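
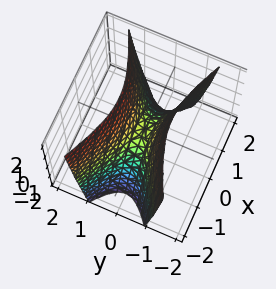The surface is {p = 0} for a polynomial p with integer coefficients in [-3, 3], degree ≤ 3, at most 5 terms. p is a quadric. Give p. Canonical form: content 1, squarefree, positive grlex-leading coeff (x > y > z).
x^2 - 3*y^2 + z

First, deg p = 2.
Next, symmetries: mirror symmetry x ↦ −x ⇒ only even powers of x; mirror symmetry y ↦ −y ⇒ only even powers of y.
Next, from the axis intercepts and sections: it crosses the y-axis at the gridline y = 0; it crosses the z-axis at the gridline z = 0; one x-axis crossing is at x = 0.
Finally, putting this together gives p.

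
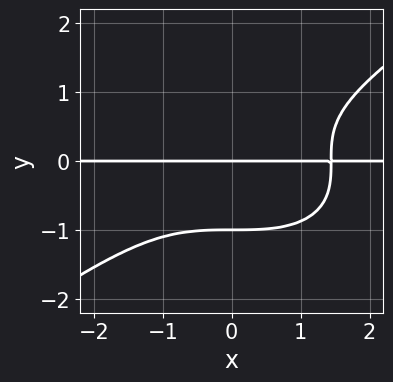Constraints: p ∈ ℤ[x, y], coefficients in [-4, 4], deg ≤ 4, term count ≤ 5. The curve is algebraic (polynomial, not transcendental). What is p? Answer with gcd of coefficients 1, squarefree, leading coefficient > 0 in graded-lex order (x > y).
Degree: no degree-3 curve has this shape, so deg p = 4.
From the axis intercepts and sections: every point of the x-axis in the box is on the curve; among the integer gridlines, it crosses the y-axis at y ∈ {-1, 0}.
Assembling these constraints gives the stated polynomial.

x^3*y - 3*y^4 - 3*y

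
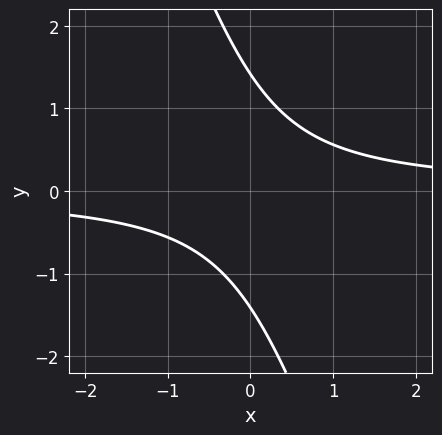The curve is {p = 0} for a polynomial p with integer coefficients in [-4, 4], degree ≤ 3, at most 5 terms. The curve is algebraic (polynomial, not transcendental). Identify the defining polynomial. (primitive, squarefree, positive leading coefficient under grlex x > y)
3*x*y + y^2 - 2

1. Degree: the shape is more complex than any degree-1 curve, so deg p = 2.
2. Checking where it meets the axes: it misses every integer gridline on the x-axis.
3. Solving for integer coefficients yields p as stated.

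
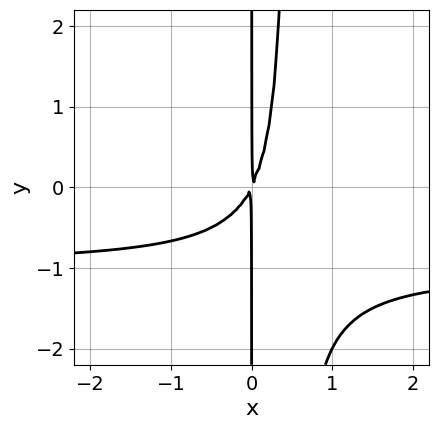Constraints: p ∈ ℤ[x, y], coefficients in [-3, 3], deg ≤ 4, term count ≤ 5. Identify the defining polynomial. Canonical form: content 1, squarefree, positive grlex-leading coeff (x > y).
2*x^2*y + 2*x^2 - x*y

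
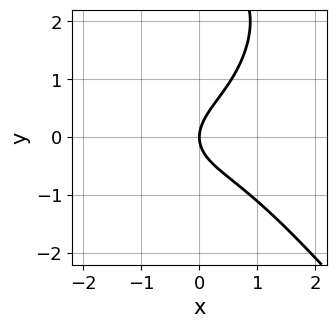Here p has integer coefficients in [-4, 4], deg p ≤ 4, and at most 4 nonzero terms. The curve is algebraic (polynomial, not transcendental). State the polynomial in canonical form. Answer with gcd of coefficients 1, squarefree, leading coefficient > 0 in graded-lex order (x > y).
2*x^3 + y^3 - 3*y^2 + 3*x

deg p = 3.
Against the integer gridlines: it meets the y-axis at y = 0 (among the integer gridlines); one x-axis crossing is at x = 0.
Solving for integer coefficients yields p as stated.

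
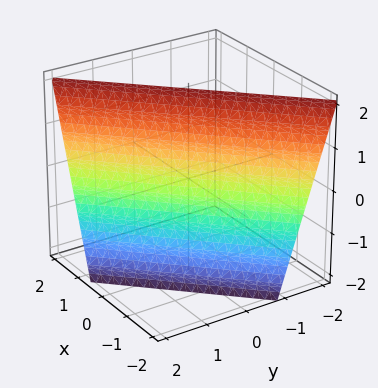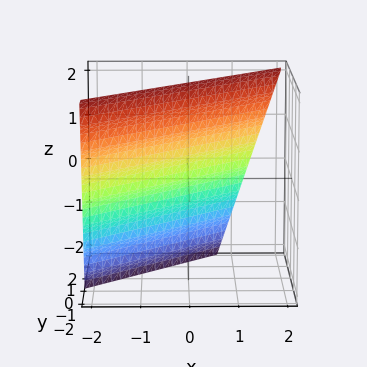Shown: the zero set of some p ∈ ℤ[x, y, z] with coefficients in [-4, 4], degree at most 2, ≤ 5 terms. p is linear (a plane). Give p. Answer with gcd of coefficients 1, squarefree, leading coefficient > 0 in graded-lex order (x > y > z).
(a) deg p = 1.
(b) Reading off the gridlines: it meets the z-axis at z = 2 (among the integer gridlines).
(c) These observations pin down the coefficients.

3*x - 3*y - z + 2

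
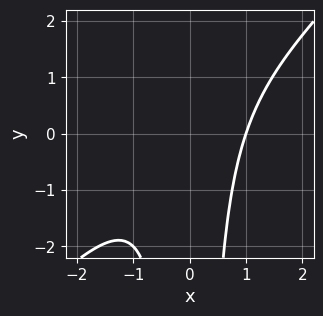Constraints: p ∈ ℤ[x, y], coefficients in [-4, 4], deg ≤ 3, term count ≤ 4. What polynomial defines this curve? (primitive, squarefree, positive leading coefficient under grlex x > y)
x^3 - x^2*y - 1

1. Degree: a generic line meets the curve in up to 3 points, so deg p = 3.
2. Checking where it meets the axes: it crosses the x-axis at the gridline x = 1; the curve avoids every integer y-axis point in the box.
3. Assembling these constraints gives the stated polynomial.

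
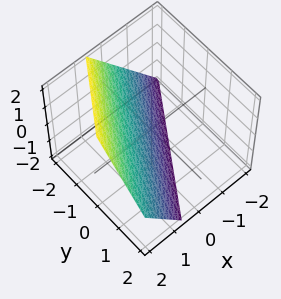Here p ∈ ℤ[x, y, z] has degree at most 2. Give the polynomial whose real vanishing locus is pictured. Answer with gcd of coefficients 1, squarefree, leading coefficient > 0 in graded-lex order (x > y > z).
3*x - 2*y - 2*z - 2

First, degree: the surface is flat (a plane), so deg p = 1.
Next, reading off the gridlines: it crosses the z-axis at the gridline z = -1; it crosses the y-axis at the gridline y = -1.
Finally, solving for integer coefficients yields p as stated.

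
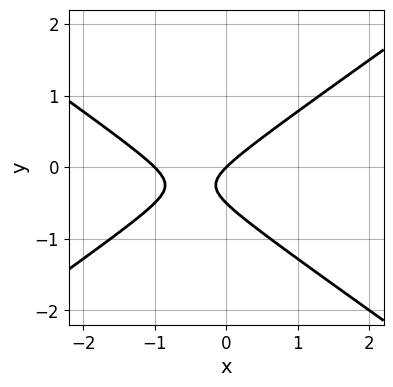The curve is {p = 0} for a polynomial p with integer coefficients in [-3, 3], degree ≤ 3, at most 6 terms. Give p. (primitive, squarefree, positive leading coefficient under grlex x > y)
x^2 - 2*y^2 + x - y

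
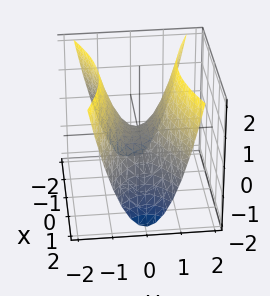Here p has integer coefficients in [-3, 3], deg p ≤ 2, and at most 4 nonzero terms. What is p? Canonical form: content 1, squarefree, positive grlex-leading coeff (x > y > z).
(a) Degree: a hyperbolic paraboloid; a quadric, so deg p = 2.
(b) Symmetries: the y ↦ −y reflection is a symmetry, so y appears only in even powers; mirror symmetry x ↦ −x ⇒ only even powers of x.
(c) Reading off the gridlines: it crosses the x-axis at the gridline x = 0; it crosses the y-axis at the gridline y = 0; it meets the z-axis at z = 0 (among the integer gridlines).
(d) Putting this together gives p.

x^2 - 3*y^2 + 2*z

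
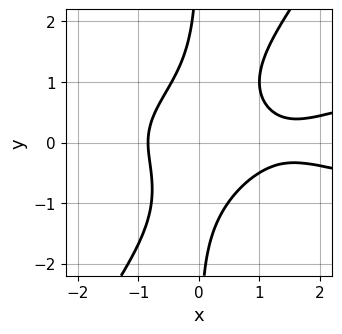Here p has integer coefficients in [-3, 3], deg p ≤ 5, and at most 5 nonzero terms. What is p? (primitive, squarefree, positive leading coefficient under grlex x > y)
First, the degree is 4 — no degree-3 curve has this shape.
Next, reading off the gridlines: the curve avoids every integer y-axis point in the box.
Finally, putting this together gives p.

3*x^2*y^2 - 2*x*y^3 - x^3 + 2*x^2 - 2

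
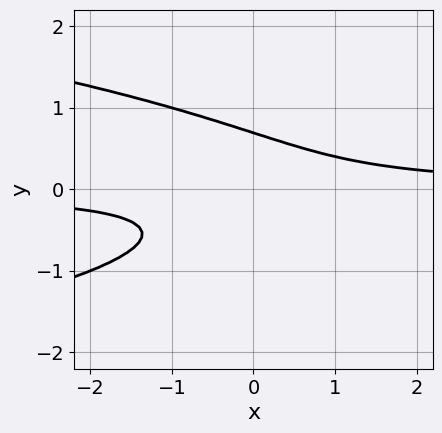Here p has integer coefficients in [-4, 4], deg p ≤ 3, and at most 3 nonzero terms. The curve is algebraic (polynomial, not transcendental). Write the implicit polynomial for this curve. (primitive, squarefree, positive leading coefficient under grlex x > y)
3*y^3 + 2*x*y - 1

1. deg p = 3. The shape is more complex than any degree-2 curve.
2. From the visible intercepts: no x-intercept at any integer in the box.
3. Assembling these constraints gives the stated polynomial.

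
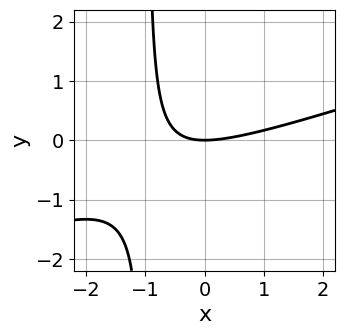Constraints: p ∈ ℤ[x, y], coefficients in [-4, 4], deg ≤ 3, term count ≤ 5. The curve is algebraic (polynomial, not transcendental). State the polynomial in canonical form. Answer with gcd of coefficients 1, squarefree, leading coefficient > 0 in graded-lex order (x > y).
x^2 - 3*x*y - 3*y

First, deg p = 2.
Then, from the visible intercepts: one x-axis crossing is at x = 0; one y-axis crossing is at y = 0.
Finally, the integer polynomial consistent with all of this is the stated p.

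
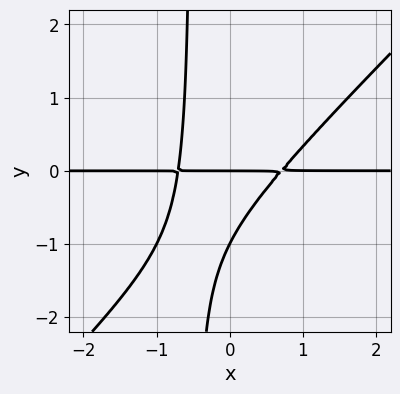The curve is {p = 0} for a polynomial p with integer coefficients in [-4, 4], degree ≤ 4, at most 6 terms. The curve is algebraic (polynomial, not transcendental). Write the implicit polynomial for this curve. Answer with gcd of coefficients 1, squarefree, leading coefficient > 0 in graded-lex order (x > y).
(a) The degree is 3 — the shape is more complex than any degree-2 curve.
(b) Against the integer gridlines: the visible x-axis segment lies entirely on the curve; among the integer gridlines, it crosses the y-axis at y ∈ {-1, 0}.
(c) Solving for integer coefficients yields p as stated.

2*x^2*y - 2*x*y^2 - y^2 - y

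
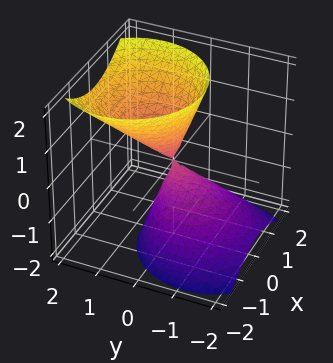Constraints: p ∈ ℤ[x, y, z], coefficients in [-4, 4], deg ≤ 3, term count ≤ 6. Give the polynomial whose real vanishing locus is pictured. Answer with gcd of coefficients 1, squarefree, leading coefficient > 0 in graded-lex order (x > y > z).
(a) The picture has 2 separate pieces.
(b) Degree: a generic line meets the surface in up to 2 points, so deg p = 2.
(c) Reading off the gridlines: it meets the y-axis at y = 0 (among the integer gridlines); one z-axis crossing is at z = 0; it meets the x-axis at x = 0 (among the integer gridlines).
(d) Assembling these constraints gives the stated polynomial.

2*x^2 + 2*y^2 - 2*y*z - z^2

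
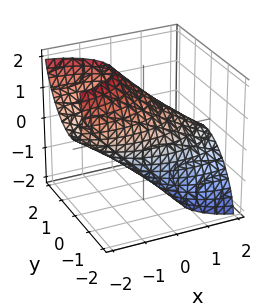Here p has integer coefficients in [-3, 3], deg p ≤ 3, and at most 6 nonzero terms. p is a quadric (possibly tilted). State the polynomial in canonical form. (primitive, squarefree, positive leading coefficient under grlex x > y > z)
x^2 + 3*x*z + 3*y^2 - 2*y*z + 2*z^2 - 3

1. deg p = 2. A generic line meets the surface in up to 2 points.
2. From the axis intercepts and sections: the y-axis gridline crossings are at y ∈ {-1, 1}.
3. These observations pin down the coefficients.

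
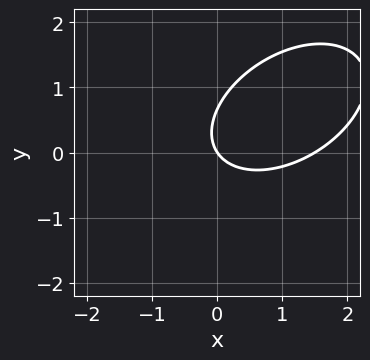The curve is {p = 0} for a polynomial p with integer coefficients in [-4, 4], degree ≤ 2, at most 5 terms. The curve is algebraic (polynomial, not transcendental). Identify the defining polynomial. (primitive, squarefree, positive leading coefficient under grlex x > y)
Degree: a generic line meets the curve in up to 2 points, so deg p = 2.
From the visible intercepts: it crosses the x-axis at the gridline x = 0; it meets the y-axis at y = 0 (among the integer gridlines).
Fitting integer coefficients to these (and the overall shape) gives p.

2*x^2 - 2*x*y + 3*y^2 - 3*x - 2*y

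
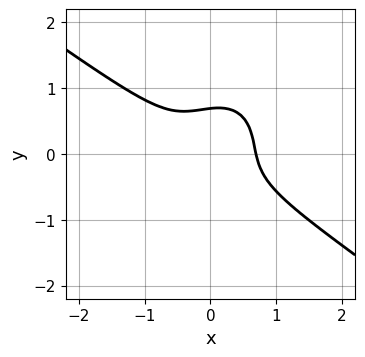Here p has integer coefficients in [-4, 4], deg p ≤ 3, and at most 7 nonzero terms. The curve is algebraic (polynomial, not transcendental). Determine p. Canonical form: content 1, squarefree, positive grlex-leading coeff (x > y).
3*x^3 + 2*x^2*y - x*y^2 + 3*y^3 - 1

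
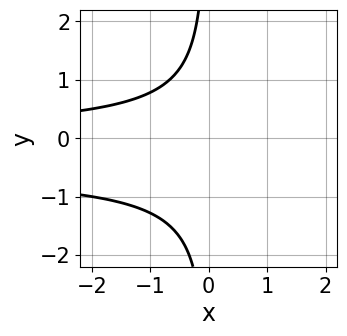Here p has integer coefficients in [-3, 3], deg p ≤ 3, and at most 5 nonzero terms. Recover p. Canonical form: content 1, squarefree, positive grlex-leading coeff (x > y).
(a) The degree is 3 — no degree-2 curve has this shape.
(b) Reading off the gridlines: the curve avoids every integer x-axis point in the box; no y-intercept at any integer in the box.
(c) The integer polynomial consistent with all of this is the stated p.

2*x*y^2 + x*y + 2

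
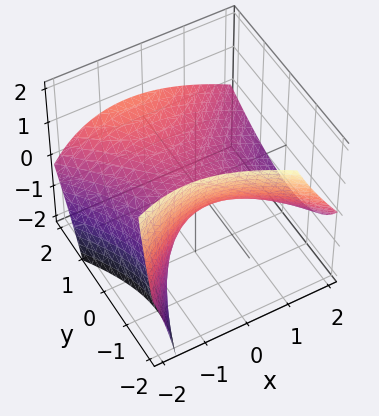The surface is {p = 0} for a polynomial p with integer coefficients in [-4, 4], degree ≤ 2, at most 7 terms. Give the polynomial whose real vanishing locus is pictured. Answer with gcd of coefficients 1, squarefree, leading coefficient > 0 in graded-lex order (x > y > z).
Degree: the shape is more complex than any degree-1 surface, so deg p = 2.
Observable constraints: it crosses the x-axis at the gridline x = 0; it meets the y-axis at y = 0 (among the integer gridlines); it crosses the z-axis at the gridline z = 0.
The integer polynomial consistent with all of this is the stated p.

x^2 + x*z - y^2 + y*z + 3*z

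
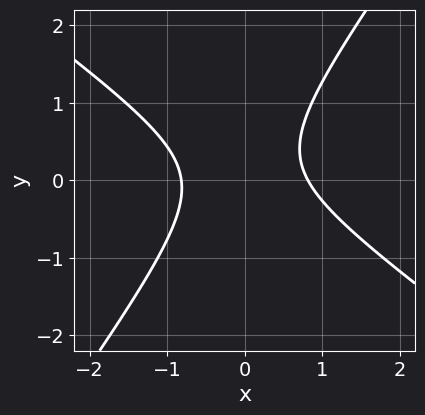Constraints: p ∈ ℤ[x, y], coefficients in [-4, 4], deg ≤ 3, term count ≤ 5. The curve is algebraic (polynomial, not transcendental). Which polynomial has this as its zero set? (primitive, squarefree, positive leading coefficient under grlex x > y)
3*x^2 + 2*x*y - 3*y^2 + y - 2

deg p = 2. A generic line meets the curve in up to 2 points.
Observable constraints: no y-intercept at any integer in the box.
Fitting integer coefficients to these (and the overall shape) gives p.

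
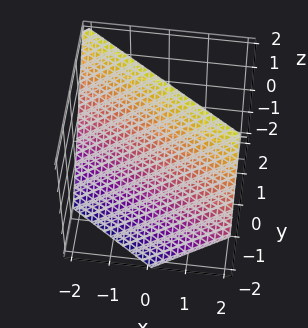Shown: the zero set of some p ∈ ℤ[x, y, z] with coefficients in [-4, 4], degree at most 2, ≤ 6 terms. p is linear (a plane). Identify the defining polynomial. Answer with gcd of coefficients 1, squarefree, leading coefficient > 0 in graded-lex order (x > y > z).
2*x + 3*y - 2*z + 2

deg p = 1. The surface is flat (a plane).
Checking where it meets the axes: it crosses the x-axis at the gridline x = -1; it meets the z-axis at z = 1 (among the integer gridlines).
Fitting integer coefficients to these (and the overall shape) gives p.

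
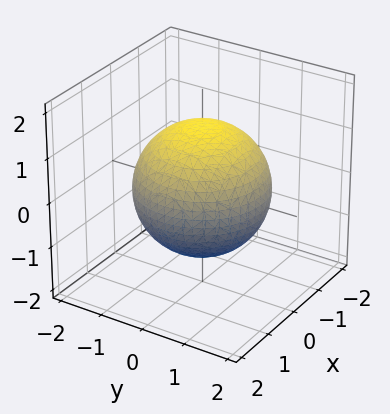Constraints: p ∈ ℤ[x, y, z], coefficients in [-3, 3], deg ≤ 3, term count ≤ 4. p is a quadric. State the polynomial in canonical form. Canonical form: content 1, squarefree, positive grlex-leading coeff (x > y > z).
x^2 + y^2 + z^2 - 2

The degree is 2 — bounded and convex; a quadric.
Symmetries: the surface is invariant under rotation about z: p = q(x² + y², z); mirror symmetry z ↦ −z ⇒ only even powers of z.
From the axis intercepts and sections: a circular section at z = 1 has radius exactly 1.
Matching integer coefficients to the picture gives p.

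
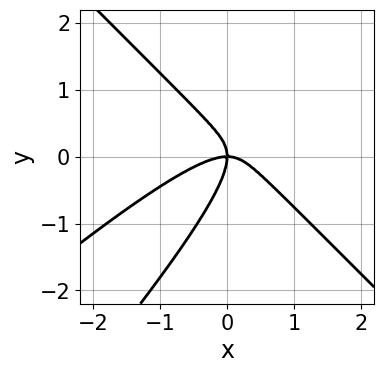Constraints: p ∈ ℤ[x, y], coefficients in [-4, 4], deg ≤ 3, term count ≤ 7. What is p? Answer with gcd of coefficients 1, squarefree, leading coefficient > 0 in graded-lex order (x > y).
1. Degree: no degree-2 curve has this shape, so deg p = 3.
2. From the visible intercepts: it crosses the x-axis at the gridline x = 0; it meets the y-axis at y = 0 (among the integer gridlines).
3. Together with the visible shape, these determine p as stated.

x^3 - x^2*y - x*y^2 + y^3 + x*y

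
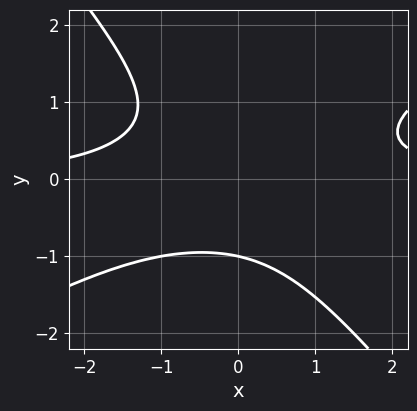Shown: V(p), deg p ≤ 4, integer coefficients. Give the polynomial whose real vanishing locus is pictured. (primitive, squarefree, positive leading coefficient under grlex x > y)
2*x^2*y - 2*x*y^2 - 3*y^3 - 3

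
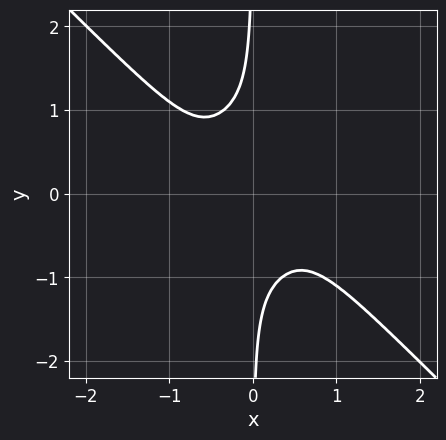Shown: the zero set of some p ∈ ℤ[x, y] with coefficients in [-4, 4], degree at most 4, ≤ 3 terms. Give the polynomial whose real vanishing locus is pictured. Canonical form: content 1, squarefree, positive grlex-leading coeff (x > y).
3*x^4 + 3*x*y^3 + 1

deg p = 4.
Reading off the gridlines: the curve avoids every integer y-axis point in the box; it misses every integer gridline on the x-axis.
Assembling these constraints gives the stated polynomial.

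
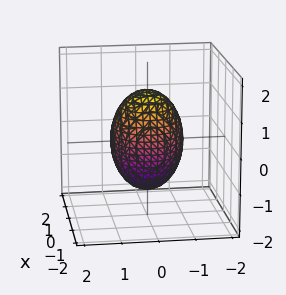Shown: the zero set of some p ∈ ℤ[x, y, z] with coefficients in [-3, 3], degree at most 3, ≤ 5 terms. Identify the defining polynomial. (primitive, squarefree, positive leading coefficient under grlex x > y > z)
2*x^2 + 2*y^2 + z^2 - 2

First, deg p = 2. A closed, bounded, convex surface; a quadric.
Then, by symmetry, the surface is invariant under rotation about z: p = q(x² + y², z); it's symmetric under z → −z, forcing even powers of z.
Then, checking where it meets the axes: among the integer gridlines, it crosses the y-axis at y ∈ {-1, 1}; a circular section at z = 0 has radius exactly 1.
Finally, putting this together gives p. Check: (-1, 0, 0) on the x-axis lies on the surface, and p(-1, 0, 0) = 0. ✓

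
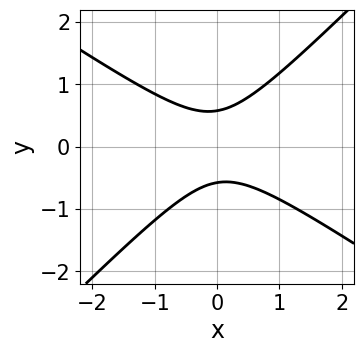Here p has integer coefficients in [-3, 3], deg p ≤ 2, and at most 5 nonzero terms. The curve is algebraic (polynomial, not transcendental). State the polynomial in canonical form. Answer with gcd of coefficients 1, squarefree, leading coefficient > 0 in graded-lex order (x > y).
(a) Degree: the shape is more complex than any degree-1 curve, so deg p = 2.
(b) Against the integer gridlines: it misses every integer gridline on the x-axis.
(c) Assembling these constraints gives the stated polynomial.

2*x^2 + x*y - 3*y^2 + 1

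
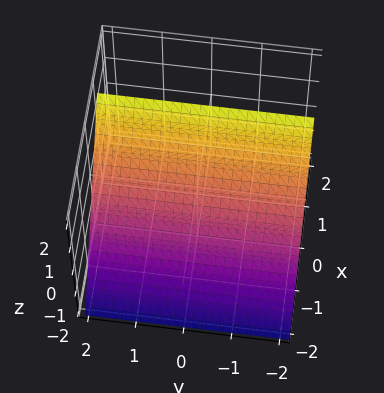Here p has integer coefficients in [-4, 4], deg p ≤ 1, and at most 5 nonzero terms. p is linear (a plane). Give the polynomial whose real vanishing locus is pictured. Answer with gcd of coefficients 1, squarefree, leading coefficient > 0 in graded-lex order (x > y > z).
3*x - 2*z + 2

1. The degree is 1 — every cross-section is a straight line — this is a plane.
2. From the axis intercepts and sections: one z-axis crossing is at z = 1; no y-intercept at any integer in the box.
3. These observations pin down the coefficients.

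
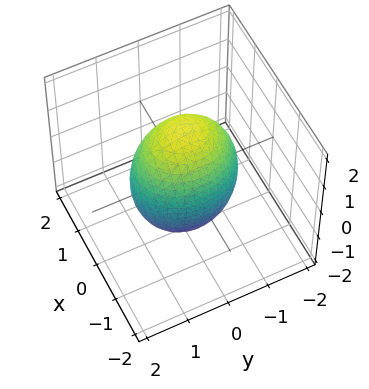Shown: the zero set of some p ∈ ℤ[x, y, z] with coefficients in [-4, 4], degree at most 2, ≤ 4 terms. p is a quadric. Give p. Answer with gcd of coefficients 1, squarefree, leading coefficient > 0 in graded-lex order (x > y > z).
3*x^2 + 2*y^2 + z^2 - 3

deg p = 2.
Symmetries: it's symmetric under z → −z, forcing even powers of z; mirror symmetry x ↦ −x ⇒ only even powers of x; the y ↦ −y reflection is a symmetry, so y appears only in even powers.
From the visible intercepts: among the integer gridlines, it crosses the x-axis at x ∈ {-1, 1}.
Fitting integer coefficients to these (and the overall shape) gives p.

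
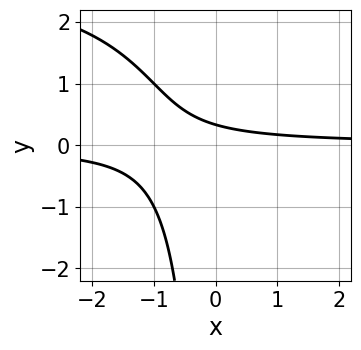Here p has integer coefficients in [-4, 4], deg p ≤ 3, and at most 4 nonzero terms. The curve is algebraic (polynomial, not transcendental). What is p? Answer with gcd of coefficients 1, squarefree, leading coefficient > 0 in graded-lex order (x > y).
x*y^2 - 3*x*y - 3*y + 1

1. Degree: no degree-2 curve has this shape, so deg p = 3.
2. From the axis intercepts and sections: the curve avoids every integer x-axis point in the box.
3. These observations pin down the coefficients.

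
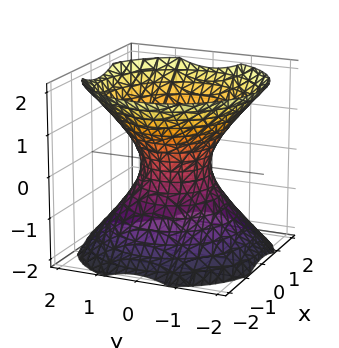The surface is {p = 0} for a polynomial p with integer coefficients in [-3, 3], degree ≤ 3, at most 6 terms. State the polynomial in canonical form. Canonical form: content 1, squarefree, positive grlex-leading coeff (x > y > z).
3*x^2 + 3*y^2 - 3*z^2 - 2

1. The degree is 2 — an hourglass — one-sheet hyperboloid; a quadric.
2. By symmetry, every cross-section ⟂ z is a circle, so x, y appear only via x² + y²; the z ↦ −z reflection is a symmetry, so z appears only in even powers.
3. From the visible intercepts: it misses every integer gridline on the z-axis; a circular section at z = -1 has radius between 1 and 2.
4. Assembling these constraints gives the stated polynomial.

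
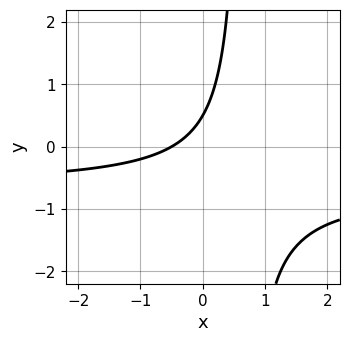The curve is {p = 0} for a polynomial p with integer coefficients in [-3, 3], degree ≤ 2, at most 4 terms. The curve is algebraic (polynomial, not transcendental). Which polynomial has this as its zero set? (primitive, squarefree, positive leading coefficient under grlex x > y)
3*x*y + 2*x - 2*y + 1

The degree is 2 — no degree-1 curve has this shape.
The integer polynomial consistent with all of this is the stated p.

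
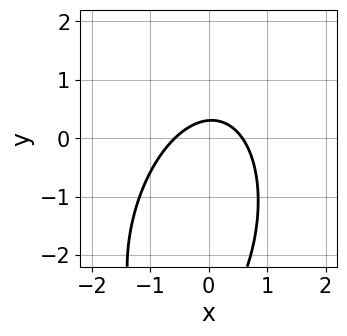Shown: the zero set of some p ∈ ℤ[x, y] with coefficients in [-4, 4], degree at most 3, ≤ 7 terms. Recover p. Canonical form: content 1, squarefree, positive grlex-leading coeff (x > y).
3*x^2 - x*y + y^2 + 3*y - 1

deg p = 2. A generic line meets the curve in up to 2 points.
Matching integer coefficients to the picture gives p.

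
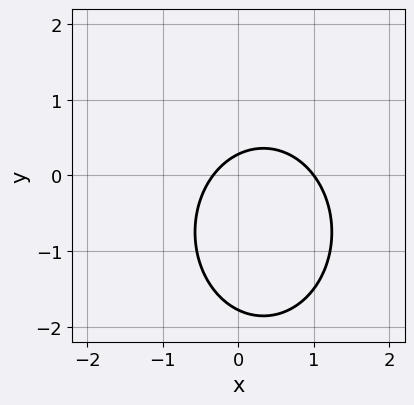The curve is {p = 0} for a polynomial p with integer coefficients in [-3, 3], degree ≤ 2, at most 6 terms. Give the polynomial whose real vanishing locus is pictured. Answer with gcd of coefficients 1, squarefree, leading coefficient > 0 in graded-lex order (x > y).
3*x^2 + 2*y^2 - 2*x + 3*y - 1

(a) The degree is 2 — no degree-1 curve has this shape.
(b) Reading off the gridlines: it crosses the x-axis at the gridline x = 1.
(c) Together with the visible shape, these determine p as stated.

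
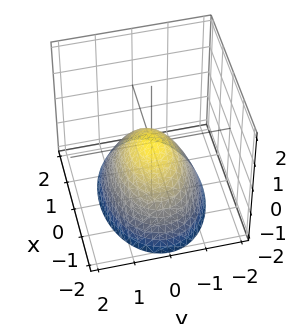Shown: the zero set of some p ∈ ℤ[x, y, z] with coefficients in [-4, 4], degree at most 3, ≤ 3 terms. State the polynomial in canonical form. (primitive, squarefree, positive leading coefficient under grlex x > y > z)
deg p = 2.
Symmetries: mirror symmetry x ↦ −x ⇒ only even powers of x; the y ↦ −y reflection is a symmetry, so y appears only in even powers.
From the axis intercepts and sections: one z-axis crossing is at z = 0; one y-axis crossing is at y = 0; it meets the x-axis at x = 0 (among the integer gridlines).
Fitting integer coefficients to these (and the overall shape) gives p.

x^2 + 2*y^2 + 2*z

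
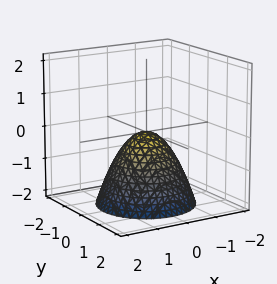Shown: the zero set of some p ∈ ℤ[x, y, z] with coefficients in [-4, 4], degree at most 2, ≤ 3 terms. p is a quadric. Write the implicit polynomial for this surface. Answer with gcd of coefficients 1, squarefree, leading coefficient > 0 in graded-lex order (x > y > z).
Degree: a paraboloid; a quadric, so deg p = 2.
Symmetries: rotational symmetry about the z-axis ⇒ p depends on x, y only through x² + y².
Observable constraints: one x-axis crossing is at x = 0; it meets the y-axis at y = 0 (among the integer gridlines); a circular section at z = -2 has radius between 1 and 2.
Fitting integer coefficients to these (and the overall shape) gives p.

x^2 + y^2 + z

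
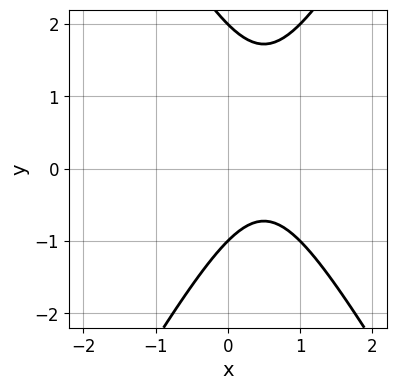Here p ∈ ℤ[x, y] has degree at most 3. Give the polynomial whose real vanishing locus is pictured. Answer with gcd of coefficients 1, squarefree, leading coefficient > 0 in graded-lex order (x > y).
(a) Degree: the shape is more complex than any degree-1 curve, so deg p = 2.
(b) Observable constraints: among the integer gridlines, it crosses the y-axis at y ∈ {-1, 2}; the curve avoids every integer x-axis point in the box.
(c) Solving for integer coefficients yields p as stated.

3*x^2 - y^2 - 3*x + y + 2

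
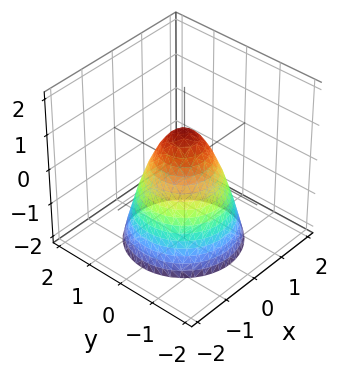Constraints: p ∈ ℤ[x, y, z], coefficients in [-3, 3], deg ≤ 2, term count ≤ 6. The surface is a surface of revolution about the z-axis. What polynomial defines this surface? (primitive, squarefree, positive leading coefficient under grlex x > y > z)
3*x^2 + 3*y^2 + 2*z - 2

1. The degree is 2 — no degree-1 surface has this shape.
2. Symmetries: rotational symmetry about the z-axis ⇒ p depends on x, y only through x² + y².
3. Against the integer gridlines: it crosses the z-axis at the gridline z = 1; a circular section at z = -2 has radius between 1 and 2.
4. Solving for integer coefficients yields p as stated.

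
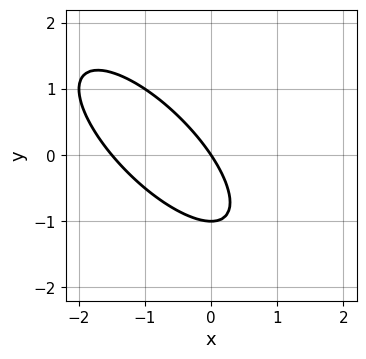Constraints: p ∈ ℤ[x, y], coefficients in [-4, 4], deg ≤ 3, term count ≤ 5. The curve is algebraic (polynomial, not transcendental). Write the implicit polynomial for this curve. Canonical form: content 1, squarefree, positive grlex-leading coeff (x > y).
2*x^2 + 3*x*y + 2*y^2 + 3*x + 2*y

1. deg p = 2.
2. From the visible intercepts: among the integer gridlines, it crosses the y-axis at y ∈ {-1, 0}; it meets the x-axis at x = 0 (among the integer gridlines).
3. Fitting integer coefficients to these (and the overall shape) gives p.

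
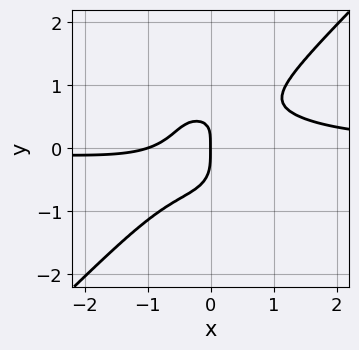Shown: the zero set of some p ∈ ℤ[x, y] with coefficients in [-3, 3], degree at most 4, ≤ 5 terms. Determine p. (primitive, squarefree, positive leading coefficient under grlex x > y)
(a) deg p = 4. A generic line meets the curve in up to 4 points.
(b) Against the integer gridlines: it meets the y-axis at y = 0 (among the integer gridlines); the x-axis gridline crossings are at x ∈ {-1, 0}.
(c) Solving for integer coefficients yields p as stated.

2*x^3*y - 2*y^4 - x^2 + x*y - x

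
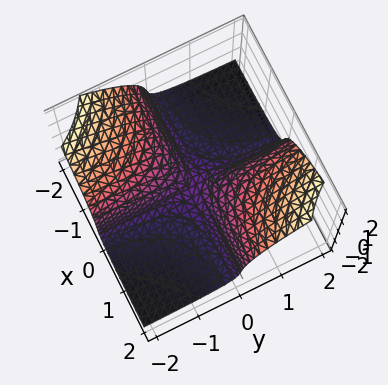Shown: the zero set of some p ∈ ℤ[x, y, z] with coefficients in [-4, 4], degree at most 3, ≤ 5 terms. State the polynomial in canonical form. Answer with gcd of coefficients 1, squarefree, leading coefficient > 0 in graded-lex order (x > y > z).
3*x*y*z - 3*z^3 + 3*x*y - z

First, the degree is 3 — no degree-2 surface has this shape.
Next, against the integer gridlines: the visible y-axis segment lies entirely on the surface; every point of the x-axis in the box is on the surface.
Finally, assembling these constraints gives the stated polynomial.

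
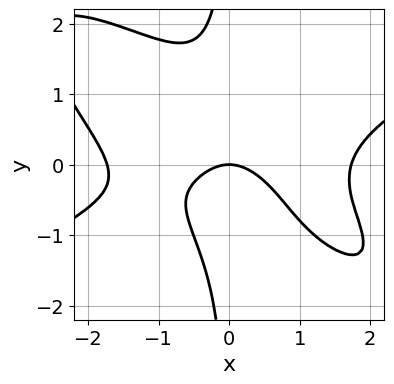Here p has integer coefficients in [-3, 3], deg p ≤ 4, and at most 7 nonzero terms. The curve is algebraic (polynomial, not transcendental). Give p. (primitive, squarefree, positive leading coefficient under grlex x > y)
Degree: a generic line meets the curve in up to 4 points, so deg p = 4.
Observable constraints: it meets the x-axis at x = 0 (among the integer gridlines); it crosses the y-axis at the gridline y = 0.
Matching integer coefficients to the picture gives p.

x^4 - 3*x^2*y^2 - 3*x*y^3 - 3*x^2 - 3*y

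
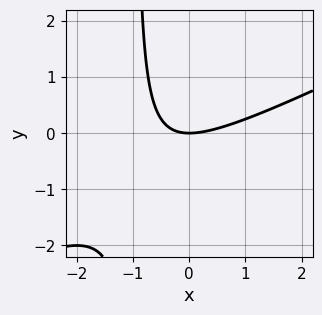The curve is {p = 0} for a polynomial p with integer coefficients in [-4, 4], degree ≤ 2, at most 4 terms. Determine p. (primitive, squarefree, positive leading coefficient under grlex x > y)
x^2 - 2*x*y - 2*y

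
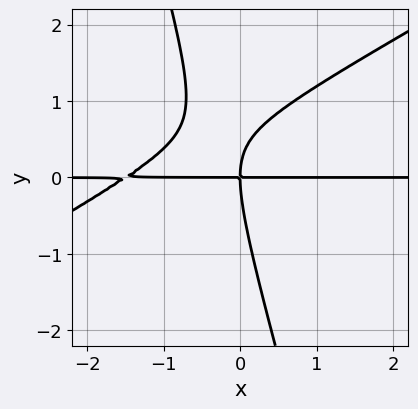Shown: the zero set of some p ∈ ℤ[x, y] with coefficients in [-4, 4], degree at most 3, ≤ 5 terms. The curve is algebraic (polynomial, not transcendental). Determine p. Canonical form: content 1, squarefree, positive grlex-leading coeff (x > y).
2*x^2*y - 3*x*y^2 - y^3 + 3*x*y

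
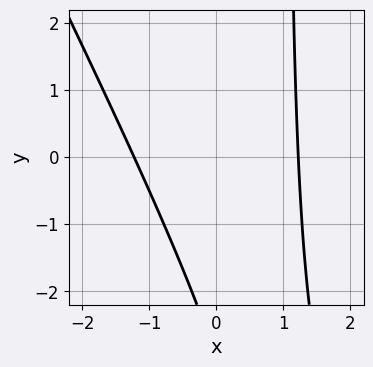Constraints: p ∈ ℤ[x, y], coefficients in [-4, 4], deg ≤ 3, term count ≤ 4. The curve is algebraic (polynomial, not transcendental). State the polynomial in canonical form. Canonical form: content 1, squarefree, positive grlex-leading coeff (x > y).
2*x^2 + x*y - y - 3

(a) The degree is 2 — the shape is more complex than any degree-1 curve.
(b) From the visible intercepts: it misses every integer gridline on the y-axis.
(c) Putting this together gives p.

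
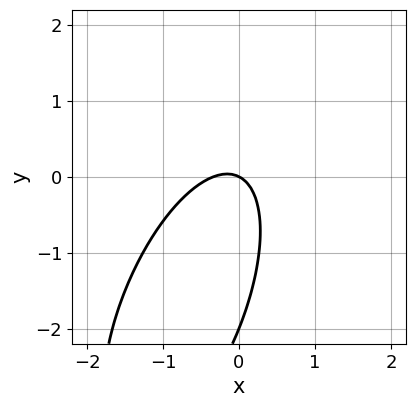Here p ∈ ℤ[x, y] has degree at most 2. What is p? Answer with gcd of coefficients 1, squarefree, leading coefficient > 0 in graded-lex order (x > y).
3*x^2 - 2*x*y + y^2 + x + 2*y

1. deg p = 2.
2. Reading off the gridlines: among the integer gridlines, it crosses the y-axis at y ∈ {-2, 0}; it crosses the x-axis at the gridline x = 0.
3. These observations pin down the coefficients.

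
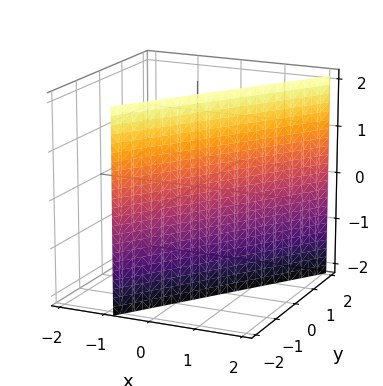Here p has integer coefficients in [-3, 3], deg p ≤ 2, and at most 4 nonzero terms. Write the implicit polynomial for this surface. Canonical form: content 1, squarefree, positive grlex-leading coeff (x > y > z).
3*x - 2*y - 2

First, the degree is 1 — the surface is flat (a plane).
Next, against the integer gridlines: it crosses the y-axis at the gridline y = -1; it misses every integer gridline on the z-axis.
Finally, putting this together gives p.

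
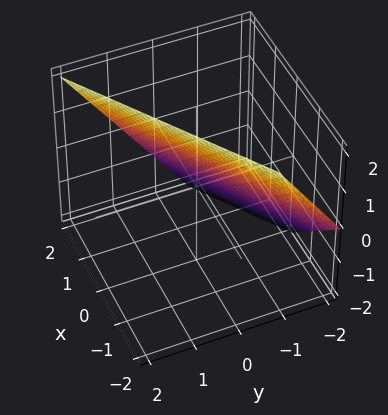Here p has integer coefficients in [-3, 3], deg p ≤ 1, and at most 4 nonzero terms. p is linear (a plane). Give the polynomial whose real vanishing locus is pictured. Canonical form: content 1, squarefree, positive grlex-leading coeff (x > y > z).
2*x - 3*y + 2*z - 2

(a) Degree: the surface is flat (a plane), so deg p = 1.
(b) Observable constraints: it crosses the z-axis at the gridline z = 1; it meets the x-axis at x = 1 (among the integer gridlines).
(c) These observations pin down the coefficients.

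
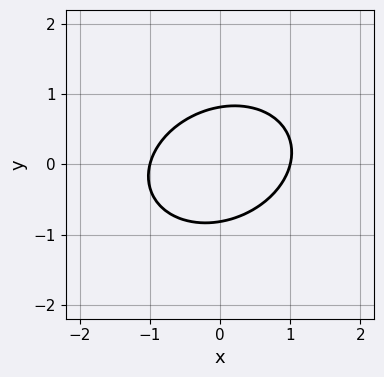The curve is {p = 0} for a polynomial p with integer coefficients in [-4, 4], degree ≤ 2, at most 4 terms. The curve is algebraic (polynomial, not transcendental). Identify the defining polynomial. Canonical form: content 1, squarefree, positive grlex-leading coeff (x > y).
2*x^2 - x*y + 3*y^2 - 2

(a) Degree: a generic line meets the curve in up to 2 points, so deg p = 2.
(b) Observable constraints: among the integer gridlines, it crosses the x-axis at x ∈ {-1, 1}.
(c) Matching integer coefficients to the picture gives p.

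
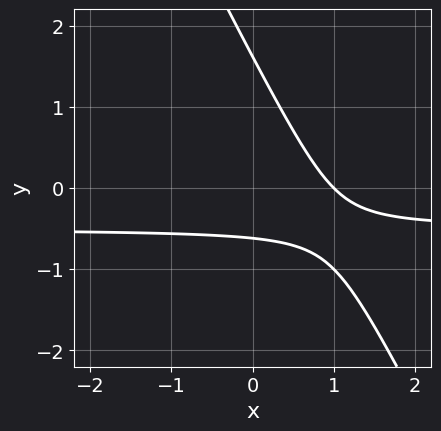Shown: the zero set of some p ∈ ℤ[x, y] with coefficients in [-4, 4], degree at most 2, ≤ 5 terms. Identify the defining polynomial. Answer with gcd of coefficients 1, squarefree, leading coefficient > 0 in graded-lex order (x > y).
1. deg p = 2. No degree-1 curve has this shape.
2. From the visible intercepts: it meets the x-axis at x = 1 (among the integer gridlines).
3. Putting this together gives p.

2*x*y + y^2 + x - y - 1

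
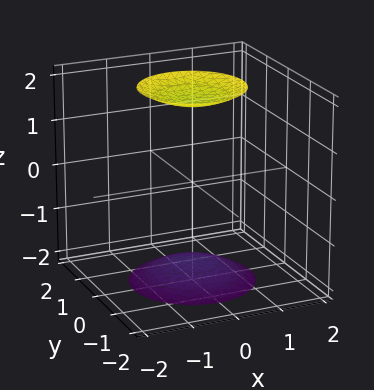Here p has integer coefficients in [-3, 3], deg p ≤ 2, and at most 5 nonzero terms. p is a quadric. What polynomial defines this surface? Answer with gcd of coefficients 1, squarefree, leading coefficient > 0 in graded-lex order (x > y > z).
The picture has 2 separate pieces. They look like related sheets of one shape, so recover p as a whole.
Degree: two separate bowl-shaped sheets opening away from each other; a quadric, so deg p = 2.
Symmetries: the z ↦ −z reflection is a symmetry, so z appears only in even powers; the surface is invariant under rotation about z: p = q(x² + y², z).
From the visible intercepts: the surface avoids every integer x-axis point in the box; a circular section at z = -2 has radius exactly 1; it misses every integer gridline on the y-axis.
Together with the visible shape, these determine p as stated.

x^2 + y^2 - z^2 + 3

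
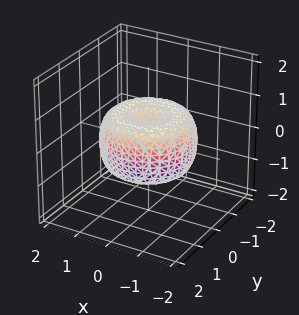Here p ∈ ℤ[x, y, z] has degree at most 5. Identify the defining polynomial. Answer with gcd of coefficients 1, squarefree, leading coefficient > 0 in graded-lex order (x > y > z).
2*x^4 + 4*x^2*y^2 + 2*y^4 - 3*x^2 - 3*y^2 + 3*z^2 - 1

First, the degree is 4 — a generic line meets the surface in up to 4 points.
Then, symmetries: rotational symmetry about the z-axis ⇒ p depends on x, y only through x² + y².
Then, checking where it meets the axes: a circular section at z = 0 has radius between 1 and 2.
Finally, the integer polynomial consistent with all of this is the stated p.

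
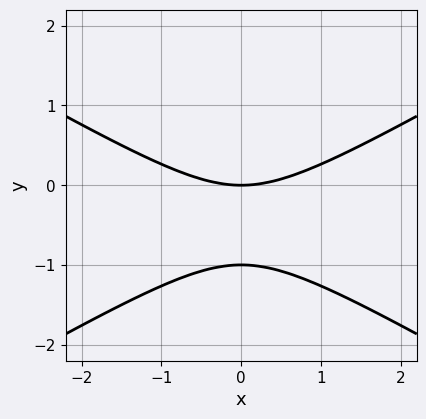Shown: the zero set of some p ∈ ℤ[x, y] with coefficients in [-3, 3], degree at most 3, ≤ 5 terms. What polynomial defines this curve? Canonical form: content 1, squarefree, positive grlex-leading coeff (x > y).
x^2 - 3*y^2 - 3*y

First, the degree is 2 — no degree-1 curve has this shape.
Then, symmetries: the x ↦ −x reflection is a symmetry, so x appears only in even powers.
Then, reading off the gridlines: among the integer gridlines, it crosses the y-axis at y ∈ {-1, 0}; it meets the x-axis at x = 0 (among the integer gridlines).
Finally, these observations pin down the coefficients.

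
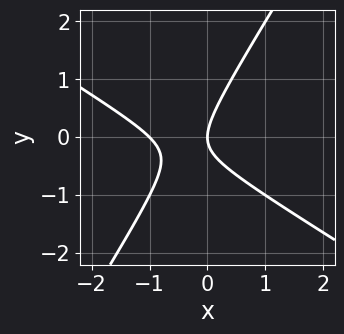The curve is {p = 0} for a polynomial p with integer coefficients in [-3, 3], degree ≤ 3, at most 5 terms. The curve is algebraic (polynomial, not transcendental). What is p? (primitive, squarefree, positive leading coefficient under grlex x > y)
deg p = 2. A generic line meets the curve in up to 2 points.
Observable constraints: it meets the y-axis at y = 0 (among the integer gridlines); among the integer gridlines, it crosses the x-axis at x ∈ {-1, 0}.
Together with the visible shape, these determine p as stated.

x^2 + x*y - y^2 + x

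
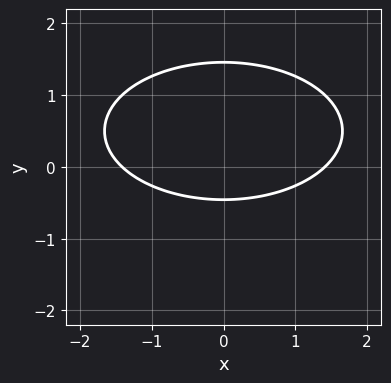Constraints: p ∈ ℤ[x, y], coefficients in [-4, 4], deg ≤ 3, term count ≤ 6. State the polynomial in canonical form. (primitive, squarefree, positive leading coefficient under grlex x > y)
First, deg p = 2. The shape is more complex than any degree-1 curve.
Then, symmetries: the x ↦ −x reflection is a symmetry, so x appears only in even powers.
Finally, the integer polynomial consistent with all of this is the stated p.

x^2 + 3*y^2 - 3*y - 2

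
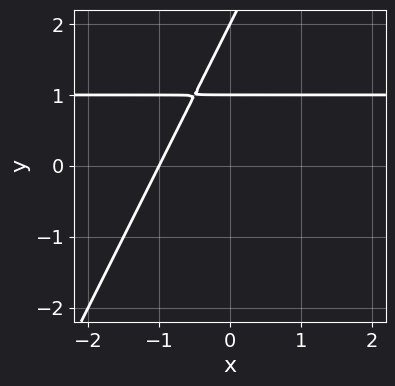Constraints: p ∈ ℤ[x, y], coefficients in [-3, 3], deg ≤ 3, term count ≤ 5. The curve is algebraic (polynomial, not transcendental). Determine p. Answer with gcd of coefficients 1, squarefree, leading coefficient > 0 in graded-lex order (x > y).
First, the degree is 2 — the shape is more complex than any degree-1 curve.
Then, from the axis intercepts and sections: among the integer gridlines, it crosses the y-axis at y ∈ {1, 2}; it crosses the x-axis at the gridline x = -1.
Finally, putting this together gives p.

2*x*y - y^2 - 2*x + 3*y - 2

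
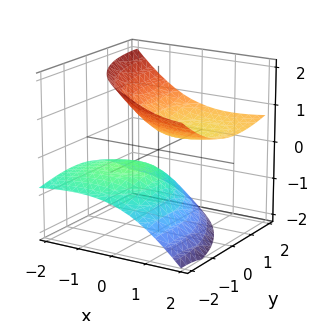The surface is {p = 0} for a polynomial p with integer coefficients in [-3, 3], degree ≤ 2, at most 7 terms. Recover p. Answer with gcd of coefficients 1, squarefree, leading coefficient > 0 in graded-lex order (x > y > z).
x^2 - 3*x*z + y^2 - 2*y*z - 3*z^2 + 1

There are 2 components. Treating them together as one polynomial.
deg p = 2. The shape is more complex than any degree-1 surface.
Against the integer gridlines: it misses every integer gridline on the y-axis; it misses every integer gridline on the x-axis.
These observations pin down the coefficients.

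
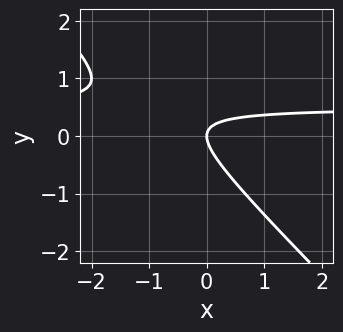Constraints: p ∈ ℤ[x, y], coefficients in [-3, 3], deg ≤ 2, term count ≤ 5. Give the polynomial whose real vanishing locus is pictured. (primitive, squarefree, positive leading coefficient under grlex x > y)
2*x*y + 2*y^2 - x

1. The degree is 2 — a generic line meets the curve in up to 2 points.
2. Reading off the gridlines: one y-axis crossing is at y = 0; one x-axis crossing is at x = 0.
3. Putting this together gives p.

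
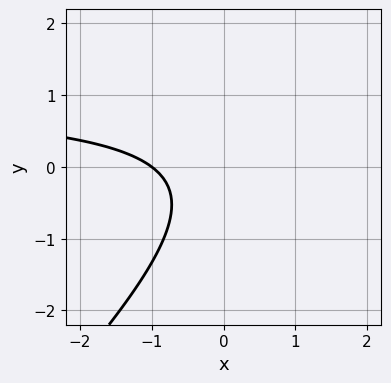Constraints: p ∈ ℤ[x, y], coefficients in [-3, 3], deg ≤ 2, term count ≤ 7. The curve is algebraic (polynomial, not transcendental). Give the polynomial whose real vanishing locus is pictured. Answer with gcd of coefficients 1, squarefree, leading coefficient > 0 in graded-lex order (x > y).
3*x*y - 3*y^2 - 3*x - y - 3

1. The degree is 2 — a generic line meets the curve in up to 2 points.
2. Observable constraints: it meets the x-axis at x = -1 (among the integer gridlines); no y-intercept at any integer in the box.
3. Solving for integer coefficients yields p as stated.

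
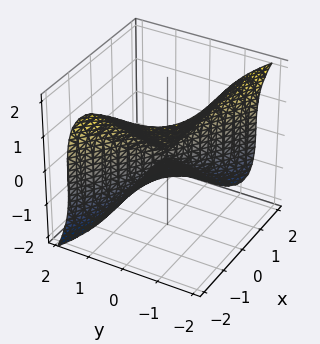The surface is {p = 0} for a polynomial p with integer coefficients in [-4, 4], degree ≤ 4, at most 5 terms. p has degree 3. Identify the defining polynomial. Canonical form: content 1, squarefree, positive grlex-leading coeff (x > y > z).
First, degree: the shape is more complex than any degree-2 surface, so deg p = 3.
Then, observable constraints: it crosses the y-axis at the gridline y = 0; it meets the x-axis at x = 0 (among the integer gridlines); one z-axis crossing is at z = 0.
Finally, putting this together gives p.

x^3 + 3*y^3 + z^3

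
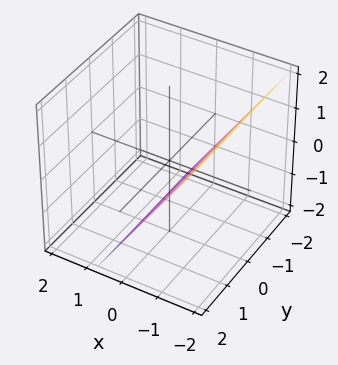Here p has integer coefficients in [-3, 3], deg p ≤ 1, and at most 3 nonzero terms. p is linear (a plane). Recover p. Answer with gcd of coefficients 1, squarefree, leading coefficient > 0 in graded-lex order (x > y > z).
3*x + 2*z + 2

Degree: every cross-section is a straight line — this is a plane, so deg p = 1.
From the axis intercepts and sections: it crosses the z-axis at the gridline z = -1; it misses every integer gridline on the y-axis.
These observations pin down the coefficients.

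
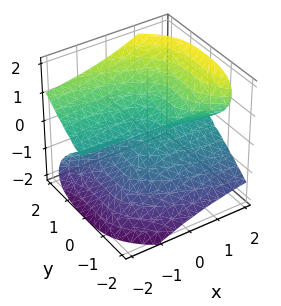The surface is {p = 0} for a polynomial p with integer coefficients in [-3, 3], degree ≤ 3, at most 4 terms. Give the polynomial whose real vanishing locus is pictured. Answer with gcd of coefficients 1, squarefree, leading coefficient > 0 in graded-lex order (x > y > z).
2*x*z^2 + y^3 - 2*z^3

(a) Degree: the shape is more complex than any degree-2 surface, so deg p = 3.
(b) Against the integer gridlines: it meets the y-axis at y = 0 (among the integer gridlines); it meets the z-axis at z = 0 (among the integer gridlines); the visible x-axis segment lies entirely on the surface.
(c) The integer polynomial consistent with all of this is the stated p.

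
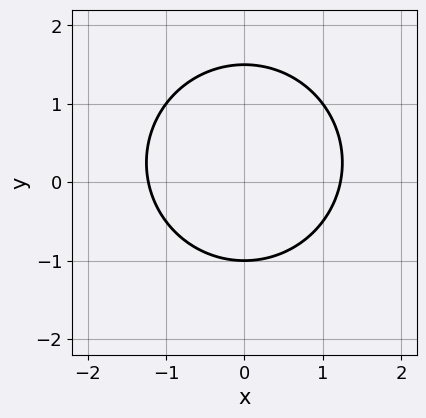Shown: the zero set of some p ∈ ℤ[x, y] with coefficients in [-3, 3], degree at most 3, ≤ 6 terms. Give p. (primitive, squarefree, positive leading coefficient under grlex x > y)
First, the degree is 2 — the shape is more complex than any degree-1 curve.
Next, symmetries: it's symmetric under x → −x, forcing even powers of x.
Then, from the axis intercepts and sections: one y-axis crossing is at y = -1.
Finally, fitting integer coefficients to these (and the overall shape) gives p.

2*x^2 + 2*y^2 - y - 3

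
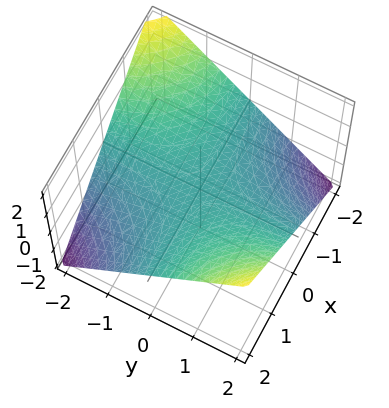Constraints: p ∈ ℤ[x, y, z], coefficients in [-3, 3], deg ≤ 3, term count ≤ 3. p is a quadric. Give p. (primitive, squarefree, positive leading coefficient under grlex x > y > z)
deg p = 2. A saddle surface; a quadric.
From the visible intercepts: it meets the z-axis at z = 0 (among the integer gridlines); every point of the y-axis in the box is on the surface; the visible x-axis segment lies entirely on the surface.
Solving for integer coefficients yields p as stated.

x*y - 2*z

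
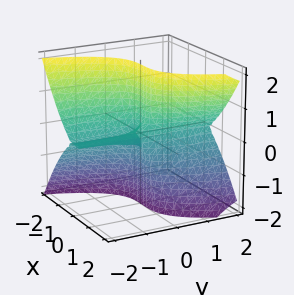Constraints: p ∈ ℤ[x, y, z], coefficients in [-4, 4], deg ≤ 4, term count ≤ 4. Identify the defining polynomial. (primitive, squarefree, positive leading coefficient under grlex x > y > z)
(a) The degree is 3 — a generic line meets the surface in up to 3 points.
(b) Reading off the gridlines: the visible y-axis segment lies entirely on the surface; the visible z-axis segment lies entirely on the surface.
(c) The integer polynomial consistent with all of this is the stated p.

2*x^3 - 2*y*z^2 - x^2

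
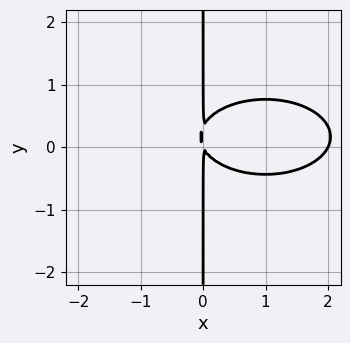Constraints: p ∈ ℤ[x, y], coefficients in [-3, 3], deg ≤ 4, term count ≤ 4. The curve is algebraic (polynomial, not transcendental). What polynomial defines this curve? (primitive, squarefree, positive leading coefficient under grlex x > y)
x^3 + 3*x*y^2 - 2*x^2 - x*y

First, the degree is 3 — no degree-2 curve has this shape.
Next, checking where it meets the axes: every point of the y-axis in the box is on the curve; it crosses the x-axis at the gridline x = 2.
Finally, these observations pin down the coefficients.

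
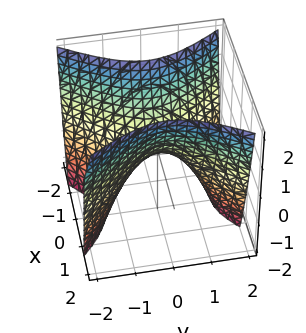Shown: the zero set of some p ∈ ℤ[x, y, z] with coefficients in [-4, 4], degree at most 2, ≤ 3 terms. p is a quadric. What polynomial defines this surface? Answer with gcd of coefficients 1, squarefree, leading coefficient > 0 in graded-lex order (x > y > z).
3*x^2 - 2*y^2 - 2*z

(a) deg p = 2. A hyperbolic paraboloid; a quadric.
(b) Symmetries: mirror symmetry y ↦ −y ⇒ only even powers of y; it's symmetric under x → −x, forcing even powers of x.
(c) Checking where it meets the axes: one x-axis crossing is at x = 0; it meets the z-axis at z = 0 (among the integer gridlines); one y-axis crossing is at y = 0.
(d) These observations pin down the coefficients.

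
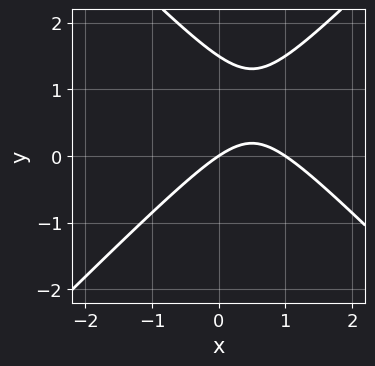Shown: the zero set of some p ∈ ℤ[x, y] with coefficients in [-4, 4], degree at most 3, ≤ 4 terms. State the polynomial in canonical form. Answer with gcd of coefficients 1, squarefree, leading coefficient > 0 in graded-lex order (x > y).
1. The degree is 2 — the shape is more complex than any degree-1 curve.
2. Reading off the gridlines: the x-axis gridline crossings are at x ∈ {0, 1}; it crosses the y-axis at the gridline y = 0.
3. Together with the visible shape, these determine p as stated.

2*x^2 - 2*y^2 - 2*x + 3*y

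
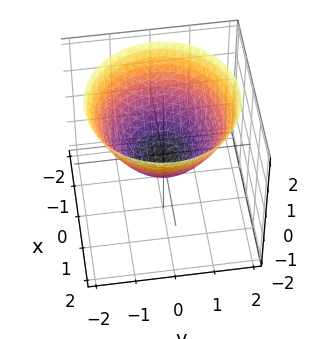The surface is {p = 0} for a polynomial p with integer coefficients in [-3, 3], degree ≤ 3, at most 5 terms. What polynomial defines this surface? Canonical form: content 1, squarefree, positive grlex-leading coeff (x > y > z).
2*x^2 + 2*y^2 - 3*z - 1

(a) Degree: a generic line meets the surface in up to 2 points, so deg p = 2.
(b) Symmetry: the surface is invariant under rotation about z: p = q(x² + y², z).
(c) From the visible intercepts: a circular section at z = 0 has radius between 0 and 1.
(d) Fitting integer coefficients to these (and the overall shape) gives p.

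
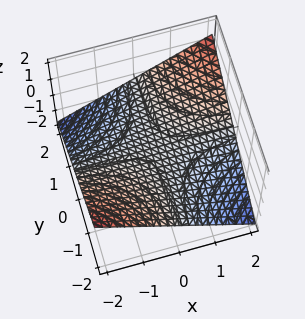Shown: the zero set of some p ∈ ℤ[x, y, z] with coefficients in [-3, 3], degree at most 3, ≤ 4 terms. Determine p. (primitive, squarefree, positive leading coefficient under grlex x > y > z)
x*y - 3*z

(a) deg p = 2.
(b) From the visible intercepts: the visible y-axis segment lies entirely on the surface; it crosses the z-axis at the gridline z = 0.
(c) Putting this together gives p.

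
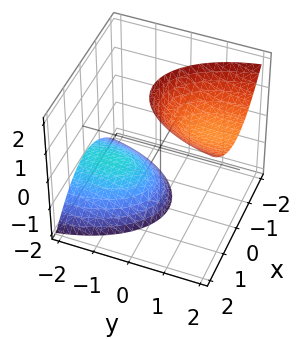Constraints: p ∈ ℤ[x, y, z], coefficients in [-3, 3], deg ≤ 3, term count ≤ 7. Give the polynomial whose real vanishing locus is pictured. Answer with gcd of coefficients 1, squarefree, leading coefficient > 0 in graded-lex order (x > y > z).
3*x^2 + y^2 - 3*y*z - z^2 + 3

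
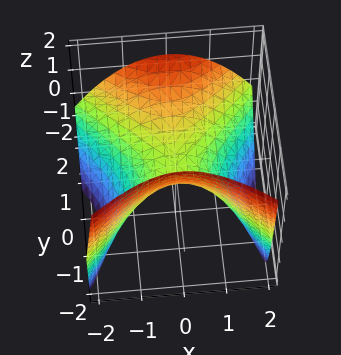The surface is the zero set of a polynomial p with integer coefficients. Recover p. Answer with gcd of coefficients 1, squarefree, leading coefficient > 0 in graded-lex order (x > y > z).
2*x^2 - 2*y^2 + y*z + 3*z

1. The degree is 2 — the shape is more complex than any degree-1 surface.
2. Checking where it meets the axes: one x-axis crossing is at x = 0; one z-axis crossing is at z = 0; it meets the y-axis at y = 0 (among the integer gridlines).
3. Together with the visible shape, these determine p as stated.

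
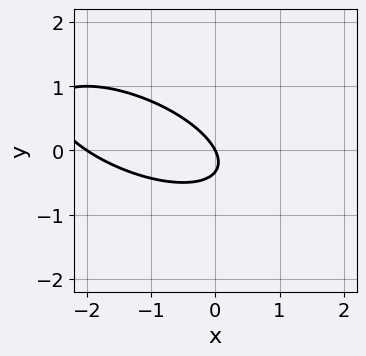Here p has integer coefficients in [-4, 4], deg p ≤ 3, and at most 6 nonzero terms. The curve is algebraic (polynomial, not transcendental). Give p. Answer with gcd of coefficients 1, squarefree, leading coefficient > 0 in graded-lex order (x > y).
deg p = 2. The shape is more complex than any degree-1 curve.
From the visible intercepts: it crosses the y-axis at the gridline y = 0; the x-axis gridline crossings are at x ∈ {-2, 0}.
Fitting integer coefficients to these (and the overall shape) gives p.

x^2 + 2*x*y + 3*y^2 + 2*x + y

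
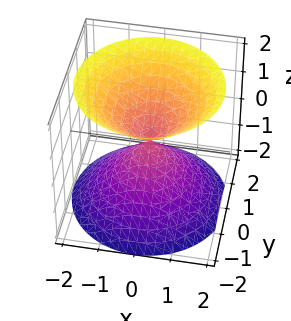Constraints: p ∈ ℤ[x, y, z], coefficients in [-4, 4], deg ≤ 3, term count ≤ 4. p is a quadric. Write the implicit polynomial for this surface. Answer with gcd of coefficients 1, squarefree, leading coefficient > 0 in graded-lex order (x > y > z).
(a) The picture has 2 separate pieces. They look like related sheets of one shape, so recover p as a whole.
(b) deg p = 2. Two nappes meeting at a single point; a quadric.
(c) Symmetries: it's symmetric under z → −z, forcing even powers of z; every cross-section ⟂ z is a circle, so x, y appear only via x² + y².
(d) Reading off the gridlines: one y-axis crossing is at y = 0; a circular section at z = 1 has radius exactly 1.
(e) These observations pin down the coefficients.

x^2 + y^2 - z^2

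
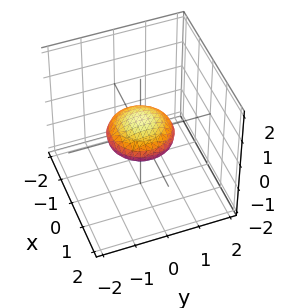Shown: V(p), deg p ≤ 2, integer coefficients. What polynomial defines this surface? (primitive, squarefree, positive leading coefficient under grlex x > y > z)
x^2 + y^2 + 3*z^2 - 1

1. Degree: no degree-1 surface has this shape, so deg p = 2.
2. By symmetry, the surface is invariant under rotation about z: p = q(x² + y², z).
3. Against the integer gridlines: the y-axis gridline crossings are at y ∈ {-1, 1}; among the integer gridlines, it crosses the x-axis at x ∈ {-1, 1}; a circular section at z = 0 has radius exactly 1.
4. The integer polynomial consistent with all of this is the stated p.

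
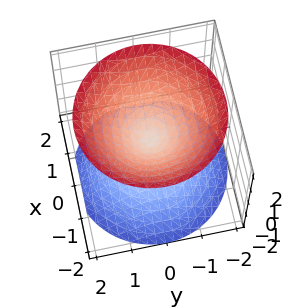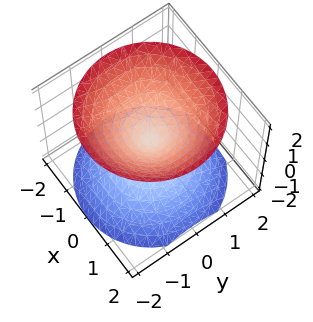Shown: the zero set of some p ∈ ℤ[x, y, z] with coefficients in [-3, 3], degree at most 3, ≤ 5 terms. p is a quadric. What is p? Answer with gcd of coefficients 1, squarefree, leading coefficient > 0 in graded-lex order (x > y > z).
First, I count 2 distinct pieces. They look like related sheets of one shape, so recover p as a whole.
Then, the degree is 2 — two nappes meeting at a single point; a quadric.
Next, symmetries: it's symmetric under z → −z, forcing even powers of z; the surface is invariant under rotation about z: p = q(x² + y², z).
Next, observable constraints: it crosses the y-axis at the gridline y = 0; a circular section at z = -1 has radius exactly 1.
Finally, solving for integer coefficients yields p as stated.

x^2 + y^2 - z^2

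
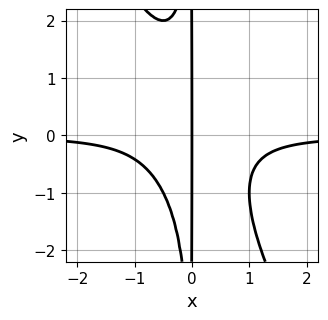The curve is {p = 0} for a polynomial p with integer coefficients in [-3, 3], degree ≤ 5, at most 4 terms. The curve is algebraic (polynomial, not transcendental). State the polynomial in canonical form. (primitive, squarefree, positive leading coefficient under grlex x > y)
2*x^3*y + x^2*y^2 + x

First, the degree is 4 — the shape is more complex than any degree-3 curve.
Next, from the visible intercepts: one x-axis crossing is at x = 0; the visible y-axis segment lies entirely on the curve.
Finally, putting this together gives p.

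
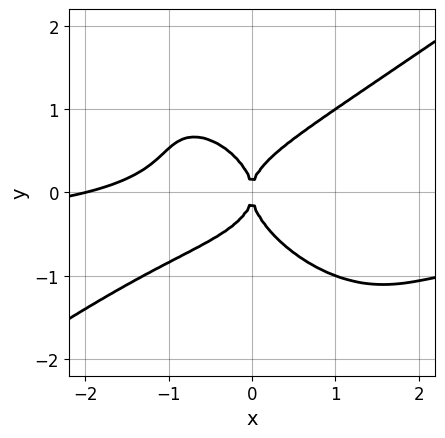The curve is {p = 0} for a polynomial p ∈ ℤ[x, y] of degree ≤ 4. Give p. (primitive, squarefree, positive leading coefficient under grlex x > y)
deg p = 4. A generic line meets the curve in up to 4 points.
Checking where it meets the axes: it meets the y-axis at y = 0 (among the integer gridlines); among the integer gridlines, it crosses the x-axis at x ∈ {-2, 0}.
These observations pin down the coefficients.

2*x^3*y - 2*x*y^3 - 3*y^4 + x^3 + 2*x^2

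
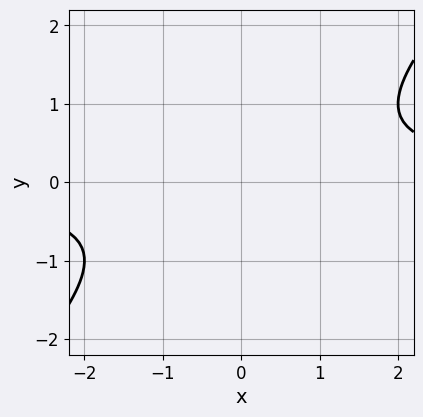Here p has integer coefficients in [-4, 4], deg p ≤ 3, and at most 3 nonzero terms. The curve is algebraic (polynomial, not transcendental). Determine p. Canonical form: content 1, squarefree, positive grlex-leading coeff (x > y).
First, the degree is 2 — a generic line meets the curve in up to 2 points.
Next, observable constraints: no y-intercept at any integer in the box; the curve avoids every integer x-axis point in the box.
Finally, assembling these constraints gives the stated polynomial.

x*y - y^2 - 1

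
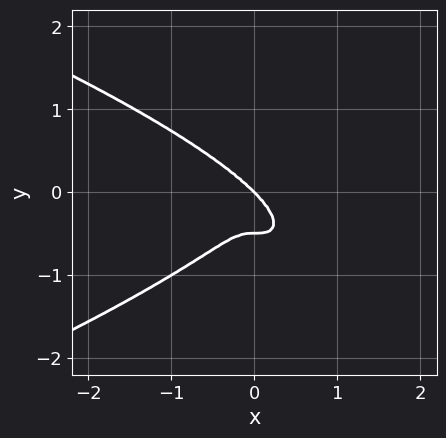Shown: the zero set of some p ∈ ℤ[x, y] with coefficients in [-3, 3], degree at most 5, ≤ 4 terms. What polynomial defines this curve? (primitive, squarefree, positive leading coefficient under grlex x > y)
deg p = 4.
Checking where it meets the axes: one x-axis crossing is at x = 0; one y-axis crossing is at y = 0.
The integer polynomial consistent with all of this is the stated p.

2*y^4 + x^3 + y^3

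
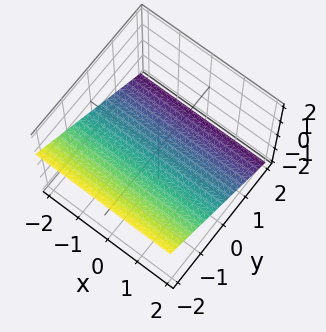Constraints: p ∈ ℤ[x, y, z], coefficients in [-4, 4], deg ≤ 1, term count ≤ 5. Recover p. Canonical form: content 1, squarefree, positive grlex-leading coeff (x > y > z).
2*y + 3*z + 2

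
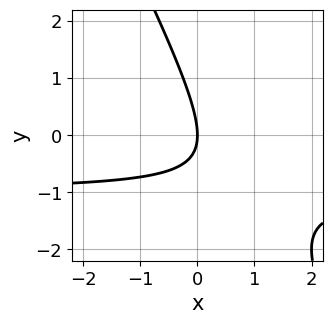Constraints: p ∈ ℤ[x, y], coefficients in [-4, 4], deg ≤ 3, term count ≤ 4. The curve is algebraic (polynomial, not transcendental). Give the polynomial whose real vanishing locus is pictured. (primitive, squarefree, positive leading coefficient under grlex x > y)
2*x*y + y^2 + 2*x

(a) deg p = 2. No degree-1 curve has this shape.
(b) Against the integer gridlines: it meets the x-axis at x = 0 (among the integer gridlines); it meets the y-axis at y = 0 (among the integer gridlines).
(c) Together with the visible shape, these determine p as stated.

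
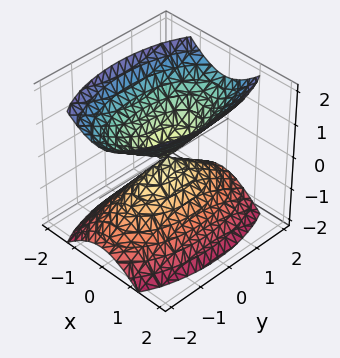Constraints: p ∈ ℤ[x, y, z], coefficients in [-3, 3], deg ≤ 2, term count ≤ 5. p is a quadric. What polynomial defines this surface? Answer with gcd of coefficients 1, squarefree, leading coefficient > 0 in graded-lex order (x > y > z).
3*x^2 + y^2 - 2*z^2

1. There are 2 components.
2. The degree is 2 — a double cone through the origin; a quadric.
3. Symmetries: the x ↦ −x reflection is a symmetry, so x appears only in even powers; mirror symmetry z ↦ −z ⇒ only even powers of z; it's symmetric under y → −y, forcing even powers of y.
4. Observable constraints: one y-axis crossing is at y = 0; it crosses the z-axis at the gridline z = 0; it crosses the x-axis at the gridline x = 0.
5. Assembling these constraints gives the stated polynomial.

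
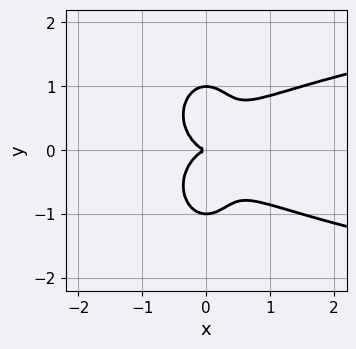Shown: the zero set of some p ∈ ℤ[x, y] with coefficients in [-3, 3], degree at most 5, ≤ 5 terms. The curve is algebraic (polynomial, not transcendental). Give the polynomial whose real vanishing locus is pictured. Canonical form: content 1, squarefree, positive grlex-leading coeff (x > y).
The degree is 4 — a generic line meets the curve in up to 4 points.
Symmetries: it's symmetric under y → −y, forcing even powers of y.
Against the integer gridlines: the y-axis gridline crossings are at y ∈ {-1, 0, 1}; it crosses the x-axis at the gridline x = 0.
Putting this together gives p.

3*x^2*y^2 + y^4 - 2*x^3 - y^2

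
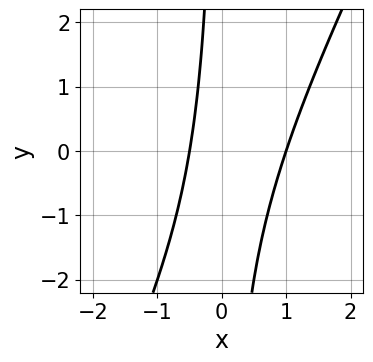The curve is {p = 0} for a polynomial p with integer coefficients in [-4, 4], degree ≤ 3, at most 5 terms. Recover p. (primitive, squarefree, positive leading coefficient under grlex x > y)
deg p = 2.
Against the integer gridlines: it misses every integer gridline on the y-axis; it meets the x-axis at x = 1 (among the integer gridlines).
Solving for integer coefficients yields p as stated.

2*x^2 - x*y - x - 1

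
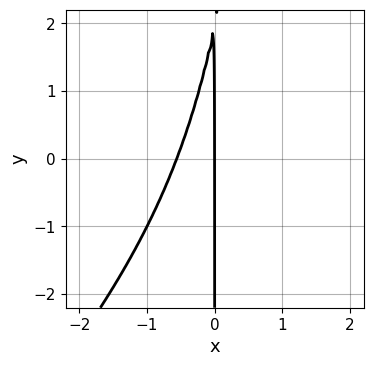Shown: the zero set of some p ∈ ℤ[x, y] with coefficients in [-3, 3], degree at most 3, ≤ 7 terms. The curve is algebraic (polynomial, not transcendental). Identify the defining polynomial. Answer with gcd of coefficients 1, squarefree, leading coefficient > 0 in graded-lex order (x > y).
x^3 - x^2*y - 3*x^2 + x*y - 2*x

The degree is 3 — the shape is more complex than any degree-2 curve.
Observable constraints: one x-axis crossing is at x = 0; the visible y-axis segment lies entirely on the curve.
Putting this together gives p.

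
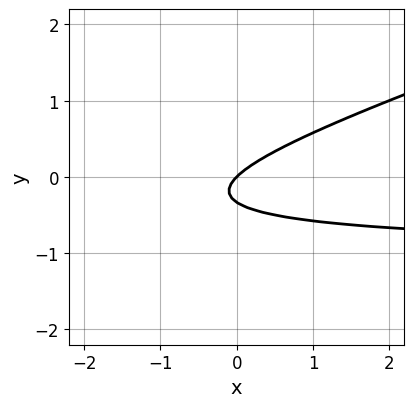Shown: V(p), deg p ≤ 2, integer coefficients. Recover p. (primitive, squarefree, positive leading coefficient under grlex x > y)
The degree is 2 — the shape is more complex than any degree-1 curve.
From the visible intercepts: it crosses the x-axis at the gridline x = 0; it meets the y-axis at y = 0 (among the integer gridlines).
These observations pin down the coefficients.

x*y - 3*y^2 + x - y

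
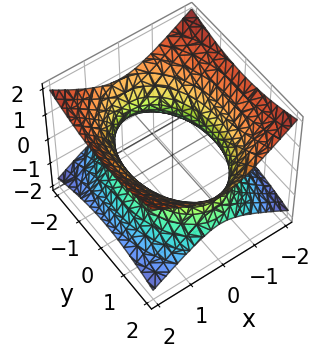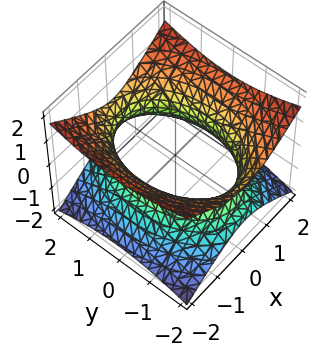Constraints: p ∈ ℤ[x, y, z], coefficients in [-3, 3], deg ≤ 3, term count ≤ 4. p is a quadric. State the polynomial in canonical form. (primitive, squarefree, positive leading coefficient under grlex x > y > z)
First, deg p = 2. An hourglass — one-sheet hyperboloid; a quadric.
Then, symmetries: it's symmetric under x → −x, forcing even powers of x; mirror symmetry y ↦ −y ⇒ only even powers of y; it's symmetric under z → −z, forcing even powers of z.
Next, checking where it meets the axes: no z-intercept at any integer in the box.
Finally, together with the visible shape, these determine p as stated.

2*x^2 + y^2 - 3*z^2 - 3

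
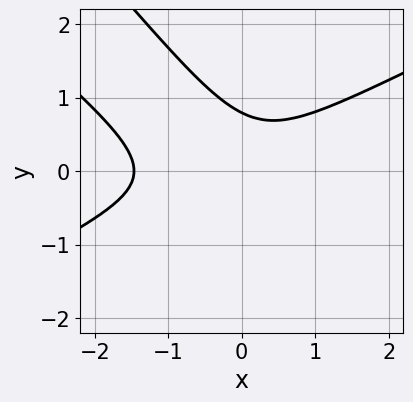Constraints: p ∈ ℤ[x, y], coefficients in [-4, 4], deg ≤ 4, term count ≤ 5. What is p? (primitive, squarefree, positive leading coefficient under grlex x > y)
x^3 - 3*x*y^2 - 2*y^3 + x^2 + 1

1. The degree is 3 — the shape is more complex than any degree-2 curve.
2. Putting this together gives p.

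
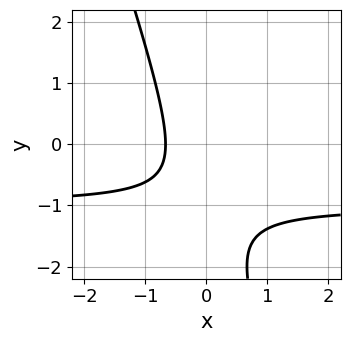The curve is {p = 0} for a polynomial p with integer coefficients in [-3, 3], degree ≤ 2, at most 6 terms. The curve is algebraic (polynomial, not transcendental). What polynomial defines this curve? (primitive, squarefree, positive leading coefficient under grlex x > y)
Degree: the shape is more complex than any degree-1 curve, so deg p = 2.
Reading off the gridlines: it misses every integer gridline on the y-axis.
Fitting integer coefficients to these (and the overall shape) gives p.

3*x*y + y^2 + 3*x + 2*y + 2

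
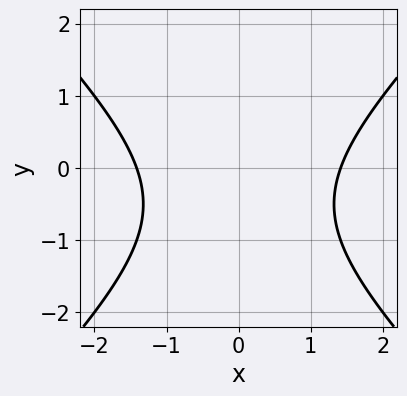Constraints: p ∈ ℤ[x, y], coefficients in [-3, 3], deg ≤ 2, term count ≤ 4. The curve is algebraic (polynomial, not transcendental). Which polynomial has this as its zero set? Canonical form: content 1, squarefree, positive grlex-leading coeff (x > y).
1. Degree: no degree-1 curve has this shape, so deg p = 2.
2. Symmetries: mirror symmetry x ↦ −x ⇒ only even powers of x.
3. Checking where it meets the axes: it misses every integer gridline on the y-axis.
4. Fitting integer coefficients to these (and the overall shape) gives p.

x^2 - y^2 - y - 2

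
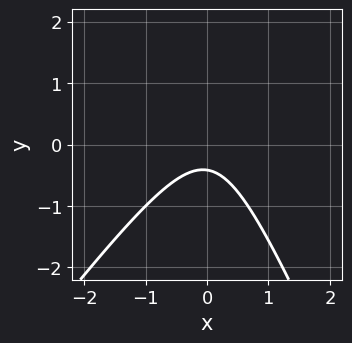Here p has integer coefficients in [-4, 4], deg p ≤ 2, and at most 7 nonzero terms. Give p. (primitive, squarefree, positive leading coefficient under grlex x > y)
First, deg p = 2. No degree-1 curve has this shape.
Next, checking where it meets the axes: no x-intercept at any integer in the box.
Finally, the integer polynomial consistent with all of this is the stated p.

3*x^2 - x*y - y^2 + 2*y + 1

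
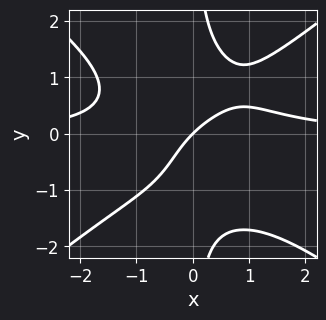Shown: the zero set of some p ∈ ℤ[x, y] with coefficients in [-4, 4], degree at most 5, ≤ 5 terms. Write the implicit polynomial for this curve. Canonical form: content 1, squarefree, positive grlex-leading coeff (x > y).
2*x^3*y - 3*x*y^3 + 2*x*y - 3*x + 3*y

(a) Degree: no degree-3 curve has this shape, so deg p = 4.
(b) Checking where it meets the axes: it crosses the x-axis at the gridline x = 0; one y-axis crossing is at y = 0.
(c) Fitting integer coefficients to these (and the overall shape) gives p.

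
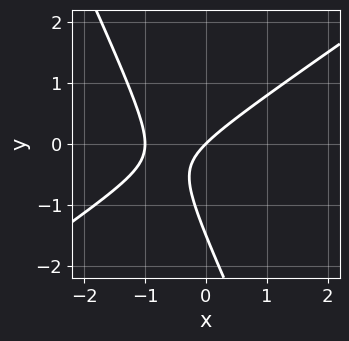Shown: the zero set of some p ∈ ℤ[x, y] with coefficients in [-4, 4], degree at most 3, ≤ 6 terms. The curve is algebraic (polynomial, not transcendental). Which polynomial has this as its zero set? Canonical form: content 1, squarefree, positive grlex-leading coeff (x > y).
1. The degree is 2 — the shape is more complex than any degree-1 curve.
2. Observable constraints: the x-axis gridline crossings are at x ∈ {-1, 0}; it meets the y-axis at y = 0 (among the integer gridlines).
3. Assembling these constraints gives the stated polynomial.

3*x^2 - 3*x*y - 2*y^2 + 3*x - 3*y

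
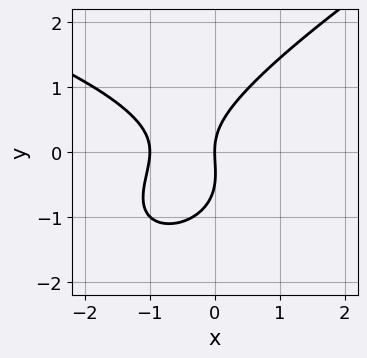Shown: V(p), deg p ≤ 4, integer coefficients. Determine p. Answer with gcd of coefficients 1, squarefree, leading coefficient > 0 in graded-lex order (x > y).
(a) deg p = 3.
(b) Against the integer gridlines: among the integer gridlines, it crosses the x-axis at x ∈ {-1, 0}; it meets the y-axis at y = 0 (among the integer gridlines).
(c) The integer polynomial consistent with all of this is the stated p.

x*y^2 - 2*y^3 + 3*x^2 - y^2 + 3*x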